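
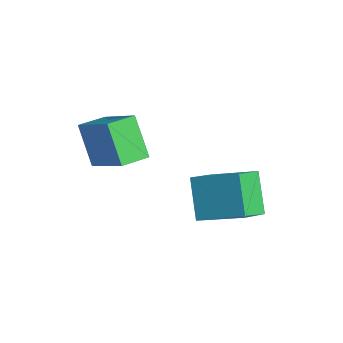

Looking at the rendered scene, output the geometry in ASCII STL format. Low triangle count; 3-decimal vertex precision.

solid 
facet normal -0.632 0.157 0.759
outer loop
vertex -1.808 0.493 0.217
vertex -0.553 1.674 1.017
vertex -2.327 1.475 -0.419
endloop
endfacet
facet normal -0.661 -0.622 -0.421
outer loop
vertex -1.247 1.206 -1.717
vertex -1.808 0.493 0.217
vertex -2.327 1.475 -0.419
endloop
endfacet
facet normal -0.632 0.157 0.759
outer loop
vertex -2.327 1.475 -0.419
vertex -0.553 1.674 1.017
vertex -1.072 2.656 0.381
endloop
endfacet
facet normal -0.406 0.767 -0.497
outer loop
vertex -1.072 2.656 0.381
vertex -1.247 1.206 -1.717
vertex -2.327 1.475 -0.419
endloop
endfacet
facet normal 0.406 -0.767 0.497
outer loop
vertex -1.808 0.493 0.217
vertex 0.527 1.405 -0.281
vertex -0.553 1.674 1.017
endloop
endfacet
facet normal -0.661 -0.622 -0.421
outer loop
vertex -0.728 0.224 -1.081
vertex -1.808 0.493 0.217
vertex -1.247 1.206 -1.717
endloop
endfacet
facet normal 0.406 -0.767 0.497
outer loop
vertex -0.728 0.224 -1.081
vertex 0.527 1.405 -0.281
vertex -1.808 0.493 0.217
endloop
endfacet
facet normal 0.661 0.622 0.421
outer loop
vertex -0.553 1.674 1.017
vertex 0.527 1.405 -0.281
vertex -1.072 2.656 0.381
endloop
endfacet
facet normal -0.406 0.767 -0.497
outer loop
vertex 0.008 2.387 -0.917
vertex -1.247 1.206 -1.717
vertex -1.072 2.656 0.381
endloop
endfacet
facet normal 0.661 0.622 0.421
outer loop
vertex -1.072 2.656 0.381
vertex 0.527 1.405 -0.281
vertex 0.008 2.387 -0.917
endloop
endfacet
facet normal 0.632 -0.157 -0.759
outer loop
vertex 0.008 2.387 -0.917
vertex -0.728 0.224 -1.081
vertex -1.247 1.206 -1.717
endloop
endfacet
facet normal 0.632 -0.157 -0.759
outer loop
vertex 0.527 1.405 -0.281
vertex -0.728 0.224 -1.081
vertex 0.008 2.387 -0.917
endloop
endfacet
facet normal -0.581 -0.044 0.813
outer loop
vertex -3.222 -1.859 2.76
vertex -3.431 -0.793 2.668
vertex -4.859 -2.284 1.566
endloop
endfacet
facet normal 0.192 -0.978 0.084
outer loop
vertex -3.849 -2.207 0.152
vertex -3.222 -1.859 2.76
vertex -4.859 -2.284 1.566
endloop
endfacet
facet normal -0.580 -0.045 0.813
outer loop
vertex -4.859 -2.284 1.566
vertex -3.431 -0.793 2.668
vertex -5.069 -1.218 1.475
endloop
endfacet
facet normal -0.791 -0.205 -0.576
outer loop
vertex -5.069 -1.218 1.475
vertex -3.849 -2.207 0.152
vertex -4.859 -2.284 1.566
endloop
endfacet
facet normal 0.791 0.205 0.576
outer loop
vertex -3.222 -1.859 2.76
vertex -2.421 -0.716 1.254
vertex -3.431 -0.793 2.668
endloop
endfacet
facet normal 0.192 -0.978 0.084
outer loop
vertex -2.211 -1.782 1.345
vertex -3.222 -1.859 2.76
vertex -3.849 -2.207 0.152
endloop
endfacet
facet normal 0.791 0.205 0.576
outer loop
vertex -2.211 -1.782 1.345
vertex -2.421 -0.716 1.254
vertex -3.222 -1.859 2.76
endloop
endfacet
facet normal -0.192 0.978 -0.084
outer loop
vertex -3.431 -0.793 2.668
vertex -2.421 -0.716 1.254
vertex -5.069 -1.218 1.475
endloop
endfacet
facet normal -0.791 -0.205 -0.576
outer loop
vertex -4.058 -1.141 0.06
vertex -3.849 -2.207 0.152
vertex -5.069 -1.218 1.475
endloop
endfacet
facet normal -0.192 0.978 -0.084
outer loop
vertex -5.069 -1.218 1.475
vertex -2.421 -0.716 1.254
vertex -4.058 -1.141 0.06
endloop
endfacet
facet normal 0.581 0.044 -0.813
outer loop
vertex -4.058 -1.141 0.06
vertex -2.211 -1.782 1.345
vertex -3.849 -2.207 0.152
endloop
endfacet
facet normal 0.581 0.045 -0.813
outer loop
vertex -2.421 -0.716 1.254
vertex -2.211 -1.782 1.345
vertex -4.058 -1.141 0.06
endloop
endfacet

endsolid


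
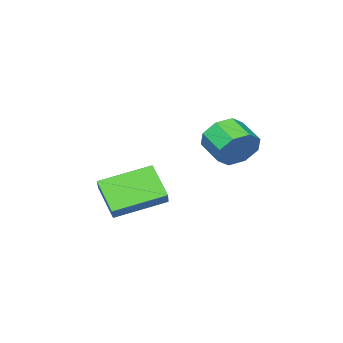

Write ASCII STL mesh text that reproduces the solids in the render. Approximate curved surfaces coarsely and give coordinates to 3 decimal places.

solid 
facet normal 0.321 0.874 -0.365
outer loop
vertex -2.837 -0.656 -1.54
vertex -3.33 -0.761 -2.225
vertex -3.432 -0.404 -1.46
endloop
endfacet
facet normal 0.249 0.294 0.923
outer loop
vertex -2.837 -0.656 -1.54
vertex -3.432 -0.404 -1.46
vertex -3.197 -1.634 -1.131
endloop
endfacet
facet normal 0.249 0.294 0.923
outer loop
vertex -3.197 -1.634 -1.131
vertex -3.432 -0.404 -1.46
vertex -3.791 -1.382 -1.051
endloop
endfacet
facet normal -0.321 -0.874 0.366
outer loop
vertex -3.197 -1.634 -1.131
vertex -3.791 -1.382 -1.051
vertex -3.69 -1.739 -1.815
endloop
endfacet
facet normal 0.321 0.874 -0.365
outer loop
vertex -3.432 -0.404 -1.46
vertex -3.33 -0.761 -2.225
vertex -3.967 -0.361 -1.828
endloop
endfacet
facet normal -0.470 0.482 0.740
outer loop
vertex -3.432 -0.404 -1.46
vertex -3.967 -0.361 -1.828
vertex -3.791 -1.382 -1.051
endloop
endfacet
facet normal -0.469 0.482 0.740
outer loop
vertex -3.791 -1.382 -1.051
vertex -3.967 -0.361 -1.828
vertex -4.326 -1.339 -1.418
endloop
endfacet
facet normal -0.321 -0.874 0.366
outer loop
vertex -3.791 -1.382 -1.051
vertex -4.326 -1.339 -1.418
vertex -3.69 -1.739 -1.815
endloop
endfacet
facet normal 0.321 0.874 -0.365
outer loop
vertex -3.967 -0.361 -1.828
vertex -3.33 -0.761 -2.225
vertex -4.129 -0.552 -2.428
endloop
endfacet
facet normal -0.914 0.387 0.123
outer loop
vertex -3.967 -0.361 -1.828
vertex -4.129 -0.552 -2.428
vertex -4.326 -1.339 -1.418
endloop
endfacet
facet normal -0.914 0.387 0.123
outer loop
vertex -4.326 -1.339 -1.418
vertex -4.129 -0.552 -2.428
vertex -4.488 -1.531 -2.019
endloop
endfacet
facet normal -0.321 -0.874 0.366
outer loop
vertex -4.326 -1.339 -1.418
vertex -4.488 -1.531 -2.019
vertex -3.69 -1.739 -1.815
endloop
endfacet
facet normal 0.321 0.873 -0.366
outer loop
vertex -4.129 -0.552 -2.428
vertex -3.33 -0.761 -2.225
vertex -3.823 -0.866 -2.909
endloop
endfacet
facet normal -0.822 0.065 -0.566
outer loop
vertex -4.129 -0.552 -2.428
vertex -3.823 -0.866 -2.909
vertex -4.488 -1.531 -2.019
endloop
endfacet
facet normal -0.823 0.067 -0.565
outer loop
vertex -4.488 -1.531 -2.019
vertex -3.823 -0.866 -2.909
vertex -4.183 -1.844 -2.5
endloop
endfacet
facet normal -0.321 -0.874 0.365
outer loop
vertex -4.488 -1.531 -2.019
vertex -4.183 -1.844 -2.5
vertex -3.69 -1.739 -1.815
endloop
endfacet
facet normal 0.321 0.874 -0.366
outer loop
vertex -3.823 -0.866 -2.909
vertex -3.33 -0.761 -2.225
vertex -3.229 -1.118 -2.989
endloop
endfacet
facet normal -0.249 -0.294 -0.923
outer loop
vertex -3.823 -0.866 -2.909
vertex -3.229 -1.118 -2.989
vertex -4.183 -1.844 -2.5
endloop
endfacet
facet normal -0.249 -0.295 -0.923
outer loop
vertex -4.183 -1.844 -2.5
vertex -3.229 -1.118 -2.989
vertex -3.588 -2.096 -2.58
endloop
endfacet
facet normal -0.321 -0.874 0.365
outer loop
vertex -4.183 -1.844 -2.5
vertex -3.588 -2.096 -2.58
vertex -3.69 -1.739 -1.815
endloop
endfacet
facet normal 0.321 0.874 -0.366
outer loop
vertex -3.229 -1.118 -2.989
vertex -3.33 -0.761 -2.225
vertex -2.694 -1.161 -2.622
endloop
endfacet
facet normal 0.469 -0.482 -0.740
outer loop
vertex -3.229 -1.118 -2.989
vertex -2.694 -1.161 -2.622
vertex -3.588 -2.096 -2.58
endloop
endfacet
facet normal 0.470 -0.482 -0.739
outer loop
vertex -3.588 -2.096 -2.58
vertex -2.694 -1.161 -2.622
vertex -3.053 -2.139 -2.212
endloop
endfacet
facet normal -0.321 -0.874 0.365
outer loop
vertex -3.588 -2.096 -2.58
vertex -3.053 -2.139 -2.212
vertex -3.69 -1.739 -1.815
endloop
endfacet
facet normal 0.321 0.874 -0.366
outer loop
vertex -2.694 -1.161 -2.622
vertex -3.33 -0.761 -2.225
vertex -2.532 -0.969 -2.021
endloop
endfacet
facet normal 0.914 -0.387 -0.123
outer loop
vertex -2.694 -1.161 -2.622
vertex -2.532 -0.969 -2.021
vertex -3.053 -2.139 -2.212
endloop
endfacet
facet normal 0.914 -0.387 -0.124
outer loop
vertex -3.053 -2.139 -2.212
vertex -2.532 -0.969 -2.021
vertex -2.891 -1.948 -1.612
endloop
endfacet
facet normal -0.321 -0.874 0.365
outer loop
vertex -3.053 -2.139 -2.212
vertex -2.891 -1.948 -1.612
vertex -3.69 -1.739 -1.815
endloop
endfacet
facet normal 0.321 0.874 -0.365
outer loop
vertex -2.532 -0.969 -2.021
vertex -3.33 -0.761 -2.225
vertex -2.837 -0.656 -1.54
endloop
endfacet
facet normal 0.823 -0.066 0.565
outer loop
vertex -2.532 -0.969 -2.021
vertex -2.837 -0.656 -1.54
vertex -2.891 -1.948 -1.612
endloop
endfacet
facet normal 0.822 -0.066 0.566
outer loop
vertex -2.891 -1.948 -1.612
vertex -2.837 -0.656 -1.54
vertex -3.197 -1.634 -1.131
endloop
endfacet
facet normal -0.321 -0.873 0.366
outer loop
vertex -2.891 -1.948 -1.612
vertex -3.197 -1.634 -1.131
vertex -3.69 -1.739 -1.815
endloop
endfacet
facet normal -0.590 -0.441 -0.677
outer loop
vertex 0.136 -3.95 -3.643
vertex -1.327 -2.81 -3.11
vertex 0.528 -2.998 -4.605
endloop
endfacet
facet normal 0.758 -0.591 -0.276
outer loop
vertex 1.047 -2.61 -4.01
vertex 0.136 -3.95 -3.643
vertex 0.528 -2.998 -4.605
endloop
endfacet
facet normal -0.590 -0.441 -0.676
outer loop
vertex 0.528 -2.998 -4.605
vertex -1.327 -2.81 -3.11
vertex -0.935 -1.858 -4.073
endloop
endfacet
facet normal 0.278 0.675 -0.683
outer loop
vertex -0.935 -1.858 -4.073
vertex 1.047 -2.61 -4.01
vertex 0.528 -2.998 -4.605
endloop
endfacet
facet normal -0.278 -0.676 0.683
outer loop
vertex 0.136 -3.95 -3.643
vertex -0.808 -2.422 -2.515
vertex -1.327 -2.81 -3.11
endloop
endfacet
facet normal 0.758 -0.591 -0.276
outer loop
vertex 0.655 -3.562 -3.047
vertex 0.136 -3.95 -3.643
vertex 1.047 -2.61 -4.01
endloop
endfacet
facet normal -0.278 -0.676 0.682
outer loop
vertex 0.655 -3.562 -3.047
vertex -0.808 -2.422 -2.515
vertex 0.136 -3.95 -3.643
endloop
endfacet
facet normal -0.758 0.591 0.276
outer loop
vertex -1.327 -2.81 -3.11
vertex -0.808 -2.422 -2.515
vertex -0.935 -1.858 -4.073
endloop
endfacet
facet normal 0.278 0.676 -0.682
outer loop
vertex -0.416 -1.47 -3.477
vertex 1.047 -2.61 -4.01
vertex -0.935 -1.858 -4.073
endloop
endfacet
facet normal -0.758 0.591 0.276
outer loop
vertex -0.935 -1.858 -4.073
vertex -0.808 -2.422 -2.515
vertex -0.416 -1.47 -3.477
endloop
endfacet
facet normal 0.590 0.441 0.676
outer loop
vertex -0.416 -1.47 -3.477
vertex 0.655 -3.562 -3.047
vertex 1.047 -2.61 -4.01
endloop
endfacet
facet normal 0.590 0.441 0.677
outer loop
vertex -0.808 -2.422 -2.515
vertex 0.655 -3.562 -3.047
vertex -0.416 -1.47 -3.477
endloop
endfacet

endsolid


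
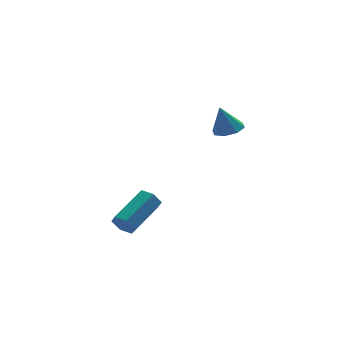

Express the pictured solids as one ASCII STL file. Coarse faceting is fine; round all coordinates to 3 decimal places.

solid 
facet normal 0.262 -0.112 -0.959
outer loop
vertex 0.803 -0.591 2.797
vertex 0.348 -1.21 2.745
vertex 0.254 -0.455 2.631
endloop
endfacet
facet normal 0.109 0.915 0.388
outer loop
vertex 0.803 -0.591 2.797
vertex 0.254 -0.455 2.631
vertex -0.028 -1.05 4.115
endloop
endfacet
facet normal 0.264 -0.112 -0.958
outer loop
vertex 0.254 -0.455 2.631
vertex 0.348 -1.21 2.745
vertex -0.239 -0.761 2.531
endloop
endfacet
facet normal -0.546 0.808 0.220
outer loop
vertex 0.254 -0.455 2.631
vertex -0.239 -0.761 2.531
vertex -0.028 -1.05 4.115
endloop
endfacet
facet normal 0.263 -0.113 -0.958
outer loop
vertex -0.239 -0.761 2.531
vertex 0.348 -1.21 2.745
vertex -0.389 -1.33 2.557
endloop
endfacet
facet normal -0.950 0.258 0.174
outer loop
vertex -0.239 -0.761 2.531
vertex -0.389 -1.33 2.557
vertex -0.028 -1.05 4.115
endloop
endfacet
facet normal 0.263 -0.113 -0.958
outer loop
vertex -0.389 -1.33 2.557
vertex 0.348 -1.21 2.745
vertex -0.107 -1.829 2.693
endloop
endfacet
facet normal -0.867 -0.415 0.275
outer loop
vertex -0.389 -1.33 2.557
vertex -0.107 -1.829 2.693
vertex -0.028 -1.05 4.115
endloop
endfacet
facet normal 0.262 -0.112 -0.959
outer loop
vertex -0.107 -1.829 2.693
vertex 0.348 -1.21 2.745
vertex 0.442 -1.966 2.859
endloop
endfacet
facet normal -0.344 -0.815 0.466
outer loop
vertex -0.107 -1.829 2.693
vertex 0.442 -1.966 2.859
vertex -0.028 -1.05 4.115
endloop
endfacet
facet normal 0.264 -0.112 -0.958
outer loop
vertex 0.442 -1.966 2.859
vertex 0.348 -1.21 2.745
vertex 0.935 -1.66 2.959
endloop
endfacet
facet normal 0.311 -0.709 0.633
outer loop
vertex 0.442 -1.966 2.859
vertex 0.935 -1.66 2.959
vertex -0.028 -1.05 4.115
endloop
endfacet
facet normal 0.263 -0.113 -0.958
outer loop
vertex 0.935 -1.66 2.959
vertex 0.348 -1.21 2.745
vertex 1.085 -1.091 2.933
endloop
endfacet
facet normal 0.716 -0.158 0.680
outer loop
vertex 0.935 -1.66 2.959
vertex 1.085 -1.091 2.933
vertex -0.028 -1.05 4.115
endloop
endfacet
facet normal 0.263 -0.113 -0.958
outer loop
vertex 1.085 -1.091 2.933
vertex 0.348 -1.21 2.745
vertex 0.803 -0.591 2.797
endloop
endfacet
facet normal 0.633 0.514 0.578
outer loop
vertex 1.085 -1.091 2.933
vertex 0.803 -0.591 2.797
vertex -0.028 -1.05 4.115
endloop
endfacet
facet normal -0.782 -0.495 -0.379
outer loop
vertex -4.104 -0.676 -3.455
vertex -4.461 -0.532 -2.907
vertex -4.47 -0.116 -3.432
endloop
endfacet
facet normal 0.300 0.234 -0.925
outer loop
vertex -4.104 -0.676 -3.455
vertex -4.47 -0.116 -3.432
vertex -2.423 0.388 -2.641
endloop
endfacet
facet normal 0.300 0.234 -0.925
outer loop
vertex -2.423 0.388 -2.641
vertex -4.47 -0.116 -3.432
vertex -2.789 0.949 -2.618
endloop
endfacet
facet normal 0.782 0.495 0.378
outer loop
vertex -2.423 0.388 -2.641
vertex -2.789 0.949 -2.618
vertex -2.779 0.532 -2.093
endloop
endfacet
facet normal -0.782 -0.495 -0.379
outer loop
vertex -4.47 -0.116 -3.432
vertex -4.461 -0.532 -2.907
vertex -4.827 0.028 -2.883
endloop
endfacet
facet normal -0.324 0.842 -0.432
outer loop
vertex -4.47 -0.116 -3.432
vertex -4.827 0.028 -2.883
vertex -2.789 0.949 -2.618
endloop
endfacet
facet normal -0.324 0.842 -0.432
outer loop
vertex -2.789 0.949 -2.618
vertex -4.827 0.028 -2.883
vertex -3.146 1.093 -2.069
endloop
endfacet
facet normal 0.782 0.495 0.379
outer loop
vertex -2.789 0.949 -2.618
vertex -3.146 1.093 -2.069
vertex -2.779 0.532 -2.093
endloop
endfacet
facet normal -0.782 -0.495 -0.378
outer loop
vertex -4.827 0.028 -2.883
vertex -4.461 -0.532 -2.907
vertex -4.817 -0.388 -2.359
endloop
endfacet
facet normal -0.623 0.607 0.493
outer loop
vertex -4.827 0.028 -2.883
vertex -4.817 -0.388 -2.359
vertex -3.146 1.093 -2.069
endloop
endfacet
facet normal -0.623 0.606 0.494
outer loop
vertex -3.146 1.093 -2.069
vertex -4.817 -0.388 -2.359
vertex -3.136 0.676 -1.545
endloop
endfacet
facet normal 0.782 0.495 0.379
outer loop
vertex -3.146 1.093 -2.069
vertex -3.136 0.676 -1.545
vertex -2.779 0.532 -2.093
endloop
endfacet
facet normal -0.782 -0.495 -0.378
outer loop
vertex -4.817 -0.388 -2.359
vertex -4.461 -0.532 -2.907
vertex -4.451 -0.949 -2.382
endloop
endfacet
facet normal -0.300 -0.234 0.925
outer loop
vertex -4.817 -0.388 -2.359
vertex -4.451 -0.949 -2.382
vertex -3.136 0.676 -1.545
endloop
endfacet
facet normal -0.300 -0.234 0.925
outer loop
vertex -3.136 0.676 -1.545
vertex -4.451 -0.949 -2.382
vertex -2.77 0.116 -1.568
endloop
endfacet
facet normal 0.782 0.495 0.379
outer loop
vertex -3.136 0.676 -1.545
vertex -2.77 0.116 -1.568
vertex -2.779 0.532 -2.093
endloop
endfacet
facet normal -0.782 -0.495 -0.379
outer loop
vertex -4.451 -0.949 -2.382
vertex -4.461 -0.532 -2.907
vertex -4.094 -1.093 -2.931
endloop
endfacet
facet normal 0.324 -0.842 0.432
outer loop
vertex -4.451 -0.949 -2.382
vertex -4.094 -1.093 -2.931
vertex -2.77 0.116 -1.568
endloop
endfacet
facet normal 0.324 -0.842 0.432
outer loop
vertex -2.77 0.116 -1.568
vertex -4.094 -1.093 -2.931
vertex -2.413 -0.028 -2.117
endloop
endfacet
facet normal 0.782 0.495 0.379
outer loop
vertex -2.77 0.116 -1.568
vertex -2.413 -0.028 -2.117
vertex -2.779 0.532 -2.093
endloop
endfacet
facet normal -0.782 -0.495 -0.379
outer loop
vertex -4.094 -1.093 -2.931
vertex -4.461 -0.532 -2.907
vertex -4.104 -0.676 -3.455
endloop
endfacet
facet normal 0.623 -0.606 -0.494
outer loop
vertex -4.094 -1.093 -2.931
vertex -4.104 -0.676 -3.455
vertex -2.413 -0.028 -2.117
endloop
endfacet
facet normal 0.623 -0.607 -0.494
outer loop
vertex -2.413 -0.028 -2.117
vertex -4.104 -0.676 -3.455
vertex -2.423 0.388 -2.641
endloop
endfacet
facet normal 0.782 0.495 0.378
outer loop
vertex -2.413 -0.028 -2.117
vertex -2.423 0.388 -2.641
vertex -2.779 0.532 -2.093
endloop
endfacet

endsolid


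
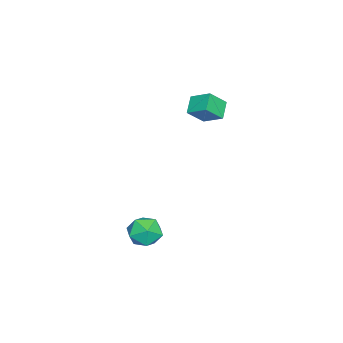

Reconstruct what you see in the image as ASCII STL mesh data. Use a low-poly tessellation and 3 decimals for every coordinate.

solid 
facet normal -0.821 -0.081 0.565
outer loop
vertex -1.669 3.126 4.698
vertex -2.262 3.71 3.919
vertex -1.931 2.169 4.18
endloop
endfacet
facet normal 0.521 -0.512 0.683
outer loop
vertex -1.118 2.25 3.621
vertex -1.669 3.126 4.698
vertex -1.931 2.169 4.18
endloop
endfacet
facet normal -0.821 -0.081 0.565
outer loop
vertex -1.931 2.169 4.18
vertex -2.262 3.71 3.919
vertex -2.524 2.753 3.401
endloop
endfacet
facet normal -0.233 -0.855 -0.463
outer loop
vertex -2.524 2.753 3.401
vertex -1.118 2.25 3.621
vertex -1.931 2.169 4.18
endloop
endfacet
facet normal 0.233 0.855 0.463
outer loop
vertex -1.669 3.126 4.698
vertex -1.449 3.791 3.36
vertex -2.262 3.71 3.919
endloop
endfacet
facet normal 0.521 -0.512 0.683
outer loop
vertex -0.856 3.207 4.139
vertex -1.669 3.126 4.698
vertex -1.118 2.25 3.621
endloop
endfacet
facet normal 0.233 0.855 0.463
outer loop
vertex -0.856 3.207 4.139
vertex -1.449 3.791 3.36
vertex -1.669 3.126 4.698
endloop
endfacet
facet normal -0.521 0.512 -0.683
outer loop
vertex -2.262 3.71 3.919
vertex -1.449 3.791 3.36
vertex -2.524 2.753 3.401
endloop
endfacet
facet normal -0.233 -0.855 -0.463
outer loop
vertex -1.711 2.834 2.842
vertex -1.118 2.25 3.621
vertex -2.524 2.753 3.401
endloop
endfacet
facet normal -0.521 0.512 -0.683
outer loop
vertex -2.524 2.753 3.401
vertex -1.449 3.791 3.36
vertex -1.711 2.834 2.842
endloop
endfacet
facet normal 0.821 0.081 -0.565
outer loop
vertex -1.711 2.834 2.842
vertex -0.856 3.207 4.139
vertex -1.118 2.25 3.621
endloop
endfacet
facet normal 0.821 0.081 -0.565
outer loop
vertex -1.449 3.791 3.36
vertex -0.856 3.207 4.139
vertex -1.711 2.834 2.842
endloop
endfacet
facet normal -0.375 0.831 -0.411
outer loop
vertex 2.496 1.953 -2.555
vertex 1.892 2.005 -1.899
vertex 2.685 2.407 -1.809
endloop
endfacet
facet normal 0.324 0.769 -0.550
outer loop
vertex 2.496 1.953 -2.555
vertex 2.685 2.407 -1.809
vertex 3.304 1.88 -2.181
endloop
endfacet
facet normal 0.426 0.152 -0.892
outer loop
vertex 2.496 1.953 -2.555
vertex 3.304 1.88 -2.181
vertex 2.894 1.154 -2.501
endloop
endfacet
facet normal -0.207 -0.168 -0.964
outer loop
vertex 2.496 1.953 -2.555
vertex 2.894 1.154 -2.501
vertex 2.02 1.231 -2.327
endloop
endfacet
facet normal -0.702 0.252 -0.666
outer loop
vertex 2.496 1.953 -2.555
vertex 2.02 1.231 -2.327
vertex 1.892 2.005 -1.899
endloop
endfacet
facet normal 0.671 0.738 0.071
outer loop
vertex 3.304 1.88 -2.181
vertex 2.685 2.407 -1.809
vertex 3.2 1.889 -1.293
endloop
endfacet
facet normal -0.458 0.838 0.297
outer loop
vertex 2.685 2.407 -1.809
vertex 1.892 2.005 -1.899
vertex 2.326 1.966 -1.119
endloop
endfacet
facet normal -0.988 -0.100 -0.115
outer loop
vertex 1.892 2.005 -1.899
vertex 2.02 1.231 -2.327
vertex 1.916 1.24 -1.439
endloop
endfacet
facet normal -0.187 -0.780 -0.596
outer loop
vertex 2.02 1.231 -2.327
vertex 2.894 1.154 -2.501
vertex 2.535 0.713 -1.811
endloop
endfacet
facet normal 0.838 -0.262 -0.479
outer loop
vertex 2.894 1.154 -2.501
vertex 3.304 1.88 -2.181
vertex 3.328 1.115 -1.721
endloop
endfacet
facet normal 0.207 0.168 0.964
outer loop
vertex 2.724 1.167 -1.065
vertex 3.2 1.889 -1.293
vertex 2.326 1.966 -1.119
endloop
endfacet
facet normal -0.426 -0.152 0.892
outer loop
vertex 2.724 1.167 -1.065
vertex 2.326 1.966 -1.119
vertex 1.916 1.24 -1.439
endloop
endfacet
facet normal -0.324 -0.769 0.550
outer loop
vertex 2.724 1.167 -1.065
vertex 1.916 1.24 -1.439
vertex 2.535 0.713 -1.811
endloop
endfacet
facet normal 0.375 -0.831 0.411
outer loop
vertex 2.724 1.167 -1.065
vertex 2.535 0.713 -1.811
vertex 3.328 1.115 -1.721
endloop
endfacet
facet normal 0.702 -0.252 0.666
outer loop
vertex 2.724 1.167 -1.065
vertex 3.328 1.115 -1.721
vertex 3.2 1.889 -1.293
endloop
endfacet
facet normal 0.187 0.780 0.596
outer loop
vertex 2.326 1.966 -1.119
vertex 3.2 1.889 -1.293
vertex 2.685 2.407 -1.809
endloop
endfacet
facet normal -0.838 0.262 0.479
outer loop
vertex 1.916 1.24 -1.439
vertex 2.326 1.966 -1.119
vertex 1.892 2.005 -1.899
endloop
endfacet
facet normal -0.671 -0.738 -0.071
outer loop
vertex 2.535 0.713 -1.811
vertex 1.916 1.24 -1.439
vertex 2.02 1.231 -2.327
endloop
endfacet
facet normal 0.458 -0.838 -0.297
outer loop
vertex 3.328 1.115 -1.721
vertex 2.535 0.713 -1.811
vertex 2.894 1.154 -2.501
endloop
endfacet
facet normal 0.988 0.100 0.115
outer loop
vertex 3.2 1.889 -1.293
vertex 3.328 1.115 -1.721
vertex 3.304 1.88 -2.181
endloop
endfacet

endsolid


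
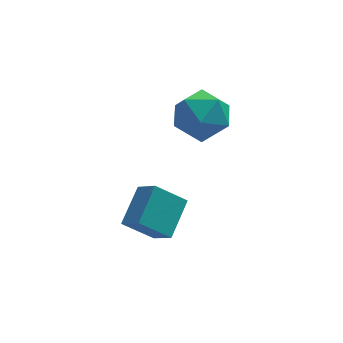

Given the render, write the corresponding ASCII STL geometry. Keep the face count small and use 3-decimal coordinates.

solid 
facet normal -0.440 0.644 -0.626
outer loop
vertex -2.081 -3.706 -3.368
vertex -1.29 -2.366 -2.546
vertex -0.892 -3.822 -4.324
endloop
endfacet
facet normal -0.450 -0.762 -0.467
outer loop
vertex -0.35 -4.614 -3.554
vertex -2.081 -3.706 -3.368
vertex -0.892 -3.822 -4.324
endloop
endfacet
facet normal -0.440 0.644 -0.626
outer loop
vertex -0.892 -3.822 -4.324
vertex -1.29 -2.366 -2.546
vertex -0.101 -2.482 -3.502
endloop
endfacet
facet normal 0.777 -0.076 -0.625
outer loop
vertex -0.101 -2.482 -3.502
vertex -0.35 -4.614 -3.554
vertex -0.892 -3.822 -4.324
endloop
endfacet
facet normal -0.777 0.076 0.625
outer loop
vertex -2.081 -3.706 -3.368
vertex -0.748 -3.158 -1.776
vertex -1.29 -2.366 -2.546
endloop
endfacet
facet normal -0.450 -0.762 -0.467
outer loop
vertex -1.539 -4.498 -2.598
vertex -2.081 -3.706 -3.368
vertex -0.35 -4.614 -3.554
endloop
endfacet
facet normal -0.777 0.076 0.625
outer loop
vertex -1.539 -4.498 -2.598
vertex -0.748 -3.158 -1.776
vertex -2.081 -3.706 -3.368
endloop
endfacet
facet normal 0.450 0.762 0.467
outer loop
vertex -1.29 -2.366 -2.546
vertex -0.748 -3.158 -1.776
vertex -0.101 -2.482 -3.502
endloop
endfacet
facet normal 0.777 -0.076 -0.625
outer loop
vertex 0.441 -3.274 -2.732
vertex -0.35 -4.614 -3.554
vertex -0.101 -2.482 -3.502
endloop
endfacet
facet normal 0.450 0.762 0.467
outer loop
vertex -0.101 -2.482 -3.502
vertex -0.748 -3.158 -1.776
vertex 0.441 -3.274 -2.732
endloop
endfacet
facet normal 0.440 -0.644 0.626
outer loop
vertex 0.441 -3.274 -2.732
vertex -1.539 -4.498 -2.598
vertex -0.35 -4.614 -3.554
endloop
endfacet
facet normal 0.440 -0.644 0.626
outer loop
vertex -0.748 -3.158 -1.776
vertex -1.539 -4.498 -2.598
vertex 0.441 -3.274 -2.732
endloop
endfacet
facet normal -0.935 0.138 0.328
outer loop
vertex 0.308 -0.936 0.855
vertex 0.096 -2.155 0.764
vertex 0.537 -1.68 1.822
endloop
endfacet
facet normal -0.494 0.629 0.601
outer loop
vertex 0.308 -0.936 0.855
vertex 0.537 -1.68 1.822
vertex 1.336 -0.775 1.532
endloop
endfacet
facet normal -0.191 0.980 0.058
outer loop
vertex 0.308 -0.936 0.855
vertex 1.336 -0.775 1.532
vertex 1.388 -0.692 0.295
endloop
endfacet
facet normal -0.445 0.706 -0.551
outer loop
vertex 0.308 -0.936 0.855
vertex 1.388 -0.692 0.295
vertex 0.622 -1.545 -0.179
endloop
endfacet
facet normal -0.904 0.186 -0.384
outer loop
vertex 0.308 -0.936 0.855
vertex 0.622 -1.545 -0.179
vertex 0.096 -2.155 0.764
endloop
endfacet
facet normal 0.022 0.288 0.957
outer loop
vertex 1.336 -0.775 1.532
vertex 0.537 -1.68 1.822
vertex 1.758 -1.895 1.859
endloop
endfacet
facet normal -0.692 -0.506 0.515
outer loop
vertex 0.537 -1.68 1.822
vertex 0.096 -2.155 0.764
vertex 0.992 -2.748 1.385
endloop
endfacet
facet normal -0.643 -0.428 -0.635
outer loop
vertex 0.096 -2.155 0.764
vertex 0.622 -1.545 -0.179
vertex 1.044 -2.665 0.148
endloop
endfacet
facet normal 0.100 0.413 -0.905
outer loop
vertex 0.622 -1.545 -0.179
vertex 1.388 -0.692 0.295
vertex 1.843 -1.76 -0.142
endloop
endfacet
facet normal 0.512 0.856 0.079
outer loop
vertex 1.388 -0.692 0.295
vertex 1.336 -0.775 1.532
vertex 2.284 -1.285 0.916
endloop
endfacet
facet normal 0.445 -0.706 0.551
outer loop
vertex 2.072 -2.504 0.825
vertex 1.758 -1.895 1.859
vertex 0.992 -2.748 1.385
endloop
endfacet
facet normal 0.191 -0.980 -0.058
outer loop
vertex 2.072 -2.504 0.825
vertex 0.992 -2.748 1.385
vertex 1.044 -2.665 0.148
endloop
endfacet
facet normal 0.494 -0.629 -0.601
outer loop
vertex 2.072 -2.504 0.825
vertex 1.044 -2.665 0.148
vertex 1.843 -1.76 -0.142
endloop
endfacet
facet normal 0.935 -0.138 -0.328
outer loop
vertex 2.072 -2.504 0.825
vertex 1.843 -1.76 -0.142
vertex 2.284 -1.285 0.916
endloop
endfacet
facet normal 0.904 -0.186 0.384
outer loop
vertex 2.072 -2.504 0.825
vertex 2.284 -1.285 0.916
vertex 1.758 -1.895 1.859
endloop
endfacet
facet normal -0.100 -0.413 0.905
outer loop
vertex 0.992 -2.748 1.385
vertex 1.758 -1.895 1.859
vertex 0.537 -1.68 1.822
endloop
endfacet
facet normal -0.512 -0.856 -0.079
outer loop
vertex 1.044 -2.665 0.148
vertex 0.992 -2.748 1.385
vertex 0.096 -2.155 0.764
endloop
endfacet
facet normal -0.022 -0.288 -0.957
outer loop
vertex 1.843 -1.76 -0.142
vertex 1.044 -2.665 0.148
vertex 0.622 -1.545 -0.179
endloop
endfacet
facet normal 0.692 0.506 -0.515
outer loop
vertex 2.284 -1.285 0.916
vertex 1.843 -1.76 -0.142
vertex 1.388 -0.692 0.295
endloop
endfacet
facet normal 0.643 0.428 0.635
outer loop
vertex 1.758 -1.895 1.859
vertex 2.284 -1.285 0.916
vertex 1.336 -0.775 1.532
endloop
endfacet

endsolid


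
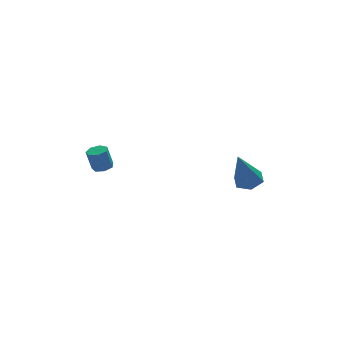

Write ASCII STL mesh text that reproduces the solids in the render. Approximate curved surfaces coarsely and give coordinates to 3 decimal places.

solid 
facet normal 0.228 -0.075 -0.971
outer loop
vertex -2.608 -1.049 0.858
vertex -3.114 -1.071 0.741
vertex -2.809 -0.652 0.78
endloop
endfacet
facet normal 0.866 0.471 0.166
outer loop
vertex -2.608 -1.049 0.858
vertex -2.809 -0.652 0.78
vertex -2.86 -0.966 1.935
endloop
endfacet
facet normal 0.866 0.471 0.166
outer loop
vertex -2.86 -0.966 1.935
vertex -2.809 -0.652 0.78
vertex -3.061 -0.569 1.858
endloop
endfacet
facet normal -0.226 0.074 0.971
outer loop
vertex -2.86 -0.966 1.935
vertex -3.061 -0.569 1.858
vertex -3.366 -0.989 1.819
endloop
endfacet
facet normal 0.227 -0.075 -0.971
outer loop
vertex -2.809 -0.652 0.78
vertex -3.114 -1.071 0.741
vertex -3.24 -0.572 0.673
endloop
endfacet
facet normal 0.190 0.981 -0.031
outer loop
vertex -2.809 -0.652 0.78
vertex -3.24 -0.572 0.673
vertex -3.061 -0.569 1.858
endloop
endfacet
facet normal 0.190 0.981 -0.031
outer loop
vertex -3.061 -0.569 1.858
vertex -3.24 -0.572 0.673
vertex -3.492 -0.489 1.751
endloop
endfacet
facet normal -0.227 0.075 0.971
outer loop
vertex -3.061 -0.569 1.858
vertex -3.492 -0.489 1.751
vertex -3.366 -0.989 1.819
endloop
endfacet
facet normal 0.228 -0.075 -0.971
outer loop
vertex -3.24 -0.572 0.673
vertex -3.114 -1.071 0.741
vertex -3.576 -0.867 0.617
endloop
endfacet
facet normal -0.626 0.752 -0.204
outer loop
vertex -3.24 -0.572 0.673
vertex -3.576 -0.867 0.617
vertex -3.492 -0.489 1.751
endloop
endfacet
facet normal -0.626 0.752 -0.204
outer loop
vertex -3.492 -0.489 1.751
vertex -3.576 -0.867 0.617
vertex -3.828 -0.784 1.695
endloop
endfacet
facet normal -0.227 0.075 0.971
outer loop
vertex -3.492 -0.489 1.751
vertex -3.828 -0.784 1.695
vertex -3.366 -0.989 1.819
endloop
endfacet
facet normal 0.227 -0.076 -0.971
outer loop
vertex -3.576 -0.867 0.617
vertex -3.114 -1.071 0.741
vertex -3.564 -1.317 0.655
endloop
endfacet
facet normal -0.974 -0.045 -0.224
outer loop
vertex -3.576 -0.867 0.617
vertex -3.564 -1.317 0.655
vertex -3.828 -0.784 1.695
endloop
endfacet
facet normal -0.974 -0.045 -0.224
outer loop
vertex -3.828 -0.784 1.695
vertex -3.564 -1.317 0.655
vertex -3.816 -1.234 1.733
endloop
endfacet
facet normal -0.227 0.076 0.971
outer loop
vertex -3.828 -0.784 1.695
vertex -3.816 -1.234 1.733
vertex -3.366 -0.989 1.819
endloop
endfacet
facet normal 0.226 -0.075 -0.971
outer loop
vertex -3.564 -1.317 0.655
vertex -3.114 -1.071 0.741
vertex -3.214 -1.582 0.757
endloop
endfacet
facet normal -0.588 -0.805 -0.075
outer loop
vertex -3.564 -1.317 0.655
vertex -3.214 -1.582 0.757
vertex -3.816 -1.234 1.733
endloop
endfacet
facet normal -0.587 -0.806 -0.075
outer loop
vertex -3.816 -1.234 1.733
vertex -3.214 -1.582 0.757
vertex -3.465 -1.499 1.835
endloop
endfacet
facet normal -0.226 0.074 0.971
outer loop
vertex -3.816 -1.234 1.733
vertex -3.465 -1.499 1.835
vertex -3.366 -0.989 1.819
endloop
endfacet
facet normal 0.226 -0.075 -0.971
outer loop
vertex -3.214 -1.582 0.757
vertex -3.114 -1.071 0.741
vertex -2.788 -1.462 0.847
endloop
endfacet
facet normal 0.243 -0.961 0.131
outer loop
vertex -3.214 -1.582 0.757
vertex -2.788 -1.462 0.847
vertex -3.465 -1.499 1.835
endloop
endfacet
facet normal 0.244 -0.961 0.131
outer loop
vertex -3.465 -1.499 1.835
vertex -2.788 -1.462 0.847
vertex -3.04 -1.379 1.925
endloop
endfacet
facet normal -0.227 0.074 0.971
outer loop
vertex -3.465 -1.499 1.835
vertex -3.04 -1.379 1.925
vertex -3.366 -0.989 1.819
endloop
endfacet
facet normal 0.228 -0.073 -0.971
outer loop
vertex -2.788 -1.462 0.847
vertex -3.114 -1.071 0.741
vertex -2.608 -1.049 0.858
endloop
endfacet
facet normal 0.888 -0.393 0.238
outer loop
vertex -2.788 -1.462 0.847
vertex -2.608 -1.049 0.858
vertex -3.04 -1.379 1.925
endloop
endfacet
facet normal 0.888 -0.393 0.238
outer loop
vertex -3.04 -1.379 1.925
vertex -2.608 -1.049 0.858
vertex -2.86 -0.966 1.935
endloop
endfacet
facet normal -0.226 0.075 0.971
outer loop
vertex -3.04 -1.379 1.925
vertex -2.86 -0.966 1.935
vertex -3.366 -0.989 1.819
endloop
endfacet
facet normal 0.361 0.207 -0.909
outer loop
vertex 3.794 -3.246 0.04
vertex 3.126 -3.369 -0.253
vertex 3.311 -2.69 -0.025
endloop
endfacet
facet normal 0.534 0.540 0.650
outer loop
vertex 3.794 -3.246 0.04
vertex 3.311 -2.69 -0.025
vertex 2.354 -3.811 1.693
endloop
endfacet
facet normal 0.361 0.207 -0.909
outer loop
vertex 3.311 -2.69 -0.025
vertex 3.126 -3.369 -0.253
vertex 2.643 -2.812 -0.318
endloop
endfacet
facet normal -0.326 0.865 0.383
outer loop
vertex 3.311 -2.69 -0.025
vertex 2.643 -2.812 -0.318
vertex 2.354 -3.811 1.693
endloop
endfacet
facet normal 0.361 0.207 -0.910
outer loop
vertex 2.643 -2.812 -0.318
vertex 3.126 -3.369 -0.253
vertex 2.457 -3.491 -0.546
endloop
endfacet
facet normal -0.964 0.266 -0.006
outer loop
vertex 2.643 -2.812 -0.318
vertex 2.457 -3.491 -0.546
vertex 2.354 -3.811 1.693
endloop
endfacet
facet normal 0.361 0.207 -0.909
outer loop
vertex 2.457 -3.491 -0.546
vertex 3.126 -3.369 -0.253
vertex 2.941 -4.048 -0.481
endloop
endfacet
facet normal -0.741 -0.659 -0.128
outer loop
vertex 2.457 -3.491 -0.546
vertex 2.941 -4.048 -0.481
vertex 2.354 -3.811 1.693
endloop
endfacet
facet normal 0.361 0.207 -0.909
outer loop
vertex 2.941 -4.048 -0.481
vertex 3.126 -3.369 -0.253
vertex 3.609 -3.925 -0.188
endloop
endfacet
facet normal 0.120 -0.983 0.140
outer loop
vertex 2.941 -4.048 -0.481
vertex 3.609 -3.925 -0.188
vertex 2.354 -3.811 1.693
endloop
endfacet
facet normal 0.361 0.207 -0.909
outer loop
vertex 3.609 -3.925 -0.188
vertex 3.126 -3.369 -0.253
vertex 3.794 -3.246 0.04
endloop
endfacet
facet normal 0.757 -0.384 0.528
outer loop
vertex 3.609 -3.925 -0.188
vertex 3.794 -3.246 0.04
vertex 2.354 -3.811 1.693
endloop
endfacet

endsolid


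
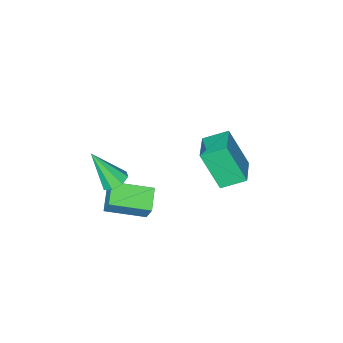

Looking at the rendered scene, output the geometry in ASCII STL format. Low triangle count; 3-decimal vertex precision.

solid 
facet normal -0.263 0.493 -0.829
outer loop
vertex 3.042 0.185 0.595
vertex 2.526 -0.234 0.51
vertex 2.615 0.349 0.828
endloop
endfacet
facet normal 0.546 0.620 0.564
outer loop
vertex 3.042 0.185 0.595
vertex 2.615 0.349 0.828
vertex 3.034 -1.186 2.11
endloop
endfacet
facet normal -0.265 0.493 -0.829
outer loop
vertex 2.615 0.349 0.828
vertex 2.526 -0.234 0.51
vertex 2.137 0.171 0.875
endloop
endfacet
facet normal -0.150 0.609 0.779
outer loop
vertex 2.615 0.349 0.828
vertex 2.137 0.171 0.875
vertex 3.034 -1.186 2.11
endloop
endfacet
facet normal -0.263 0.494 -0.829
outer loop
vertex 2.137 0.171 0.875
vertex 2.526 -0.234 0.51
vertex 1.886 -0.244 0.707
endloop
endfacet
facet normal -0.712 0.153 0.685
outer loop
vertex 2.137 0.171 0.875
vertex 1.886 -0.244 0.707
vertex 3.034 -1.186 2.11
endloop
endfacet
facet normal -0.263 0.494 -0.829
outer loop
vertex 1.886 -0.244 0.707
vertex 2.526 -0.234 0.51
vertex 2.01 -0.653 0.424
endloop
endfacet
facet normal -0.809 -0.480 0.339
outer loop
vertex 1.886 -0.244 0.707
vertex 2.01 -0.653 0.424
vertex 3.034 -1.186 2.11
endloop
endfacet
facet normal -0.262 0.493 -0.830
outer loop
vertex 2.01 -0.653 0.424
vertex 2.526 -0.234 0.51
vertex 2.437 -0.817 0.192
endloop
endfacet
facet normal -0.385 -0.921 -0.057
outer loop
vertex 2.01 -0.653 0.424
vertex 2.437 -0.817 0.192
vertex 3.034 -1.186 2.11
endloop
endfacet
facet normal -0.264 0.493 -0.829
outer loop
vertex 2.437 -0.817 0.192
vertex 2.526 -0.234 0.51
vertex 2.916 -0.639 0.145
endloop
endfacet
facet normal 0.312 -0.910 -0.272
outer loop
vertex 2.437 -0.817 0.192
vertex 2.916 -0.639 0.145
vertex 3.034 -1.186 2.11
endloop
endfacet
facet normal -0.263 0.494 -0.829
outer loop
vertex 2.916 -0.639 0.145
vertex 2.526 -0.234 0.51
vertex 3.166 -0.224 0.313
endloop
endfacet
facet normal 0.873 -0.454 -0.179
outer loop
vertex 2.916 -0.639 0.145
vertex 3.166 -0.224 0.313
vertex 3.034 -1.186 2.11
endloop
endfacet
facet normal -0.263 0.492 -0.830
outer loop
vertex 3.166 -0.224 0.313
vertex 2.526 -0.234 0.51
vertex 3.042 0.185 0.595
endloop
endfacet
facet normal 0.970 0.179 0.167
outer loop
vertex 3.166 -0.224 0.313
vertex 3.042 0.185 0.595
vertex 3.034 -1.186 2.11
endloop
endfacet
facet normal -0.683 0.593 0.425
outer loop
vertex -3.822 0.126 0.002
vertex -2.689 1.188 0.341
vertex -4.167 1.109 -1.924
endloop
endfacet
facet normal -0.712 -0.668 -0.214
outer loop
vertex -3.271 0.332 -2.481
vertex -3.822 0.126 0.002
vertex -4.167 1.109 -1.924
endloop
endfacet
facet normal -0.683 0.594 0.425
outer loop
vertex -4.167 1.109 -1.924
vertex -2.689 1.188 0.341
vertex -3.033 2.171 -1.585
endloop
endfacet
facet normal -0.157 0.449 -0.880
outer loop
vertex -3.033 2.171 -1.585
vertex -3.271 0.332 -2.481
vertex -4.167 1.109 -1.924
endloop
endfacet
facet normal 0.158 -0.449 0.880
outer loop
vertex -3.822 0.126 0.002
vertex -1.793 0.411 -0.216
vertex -2.689 1.188 0.341
endloop
endfacet
facet normal -0.713 -0.668 -0.214
outer loop
vertex -2.927 -0.651 -0.555
vertex -3.822 0.126 0.002
vertex -3.271 0.332 -2.481
endloop
endfacet
facet normal 0.158 -0.449 0.880
outer loop
vertex -2.927 -0.651 -0.555
vertex -1.793 0.411 -0.216
vertex -3.822 0.126 0.002
endloop
endfacet
facet normal 0.712 0.668 0.214
outer loop
vertex -2.689 1.188 0.341
vertex -1.793 0.411 -0.216
vertex -3.033 2.171 -1.585
endloop
endfacet
facet normal -0.158 0.449 -0.880
outer loop
vertex -2.138 1.394 -2.142
vertex -3.271 0.332 -2.481
vertex -3.033 2.171 -1.585
endloop
endfacet
facet normal 0.713 0.668 0.213
outer loop
vertex -3.033 2.171 -1.585
vertex -1.793 0.411 -0.216
vertex -2.138 1.394 -2.142
endloop
endfacet
facet normal 0.683 -0.594 -0.425
outer loop
vertex -2.138 1.394 -2.142
vertex -2.927 -0.651 -0.555
vertex -3.271 0.332 -2.481
endloop
endfacet
facet normal 0.683 -0.594 -0.425
outer loop
vertex -1.793 0.411 -0.216
vertex -2.927 -0.651 -0.555
vertex -2.138 1.394 -2.142
endloop
endfacet
facet normal -0.722 0.647 -0.245
outer loop
vertex 0.626 0.155 -1.104
vertex 1.455 0.905 -1.568
vertex 0.518 -0.343 -2.101
endloop
endfacet
facet normal -0.685 -0.620 0.384
outer loop
vertex 1.905 -1.585 -1.632
vertex 0.626 0.155 -1.104
vertex 0.518 -0.343 -2.101
endloop
endfacet
facet normal -0.723 0.647 -0.244
outer loop
vertex 0.518 -0.343 -2.101
vertex 1.455 0.905 -1.568
vertex 1.346 0.407 -2.566
endloop
endfacet
facet normal -0.097 -0.445 -0.890
outer loop
vertex 1.346 0.407 -2.566
vertex 1.905 -1.585 -1.632
vertex 0.518 -0.343 -2.101
endloop
endfacet
facet normal 0.097 0.444 0.891
outer loop
vertex 0.626 0.155 -1.104
vertex 2.842 -0.337 -1.099
vertex 1.455 0.905 -1.568
endloop
endfacet
facet normal -0.685 -0.620 0.384
outer loop
vertex 2.014 -1.087 -0.634
vertex 0.626 0.155 -1.104
vertex 1.905 -1.585 -1.632
endloop
endfacet
facet normal 0.097 0.445 0.890
outer loop
vertex 2.014 -1.087 -0.634
vertex 2.842 -0.337 -1.099
vertex 0.626 0.155 -1.104
endloop
endfacet
facet normal 0.685 0.620 -0.384
outer loop
vertex 1.455 0.905 -1.568
vertex 2.842 -0.337 -1.099
vertex 1.346 0.407 -2.566
endloop
endfacet
facet normal -0.096 -0.445 -0.891
outer loop
vertex 2.734 -0.835 -2.096
vertex 1.905 -1.585 -1.632
vertex 1.346 0.407 -2.566
endloop
endfacet
facet normal 0.685 0.620 -0.384
outer loop
vertex 1.346 0.407 -2.566
vertex 2.842 -0.337 -1.099
vertex 2.734 -0.835 -2.096
endloop
endfacet
facet normal 0.722 -0.647 0.244
outer loop
vertex 2.734 -0.835 -2.096
vertex 2.014 -1.087 -0.634
vertex 1.905 -1.585 -1.632
endloop
endfacet
facet normal 0.723 -0.646 0.245
outer loop
vertex 2.842 -0.337 -1.099
vertex 2.014 -1.087 -0.634
vertex 2.734 -0.835 -2.096
endloop
endfacet

endsolid


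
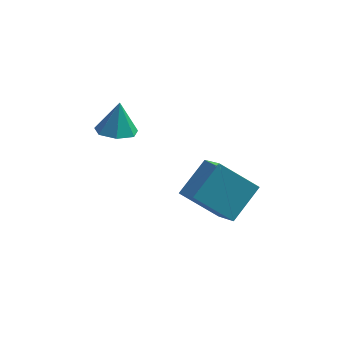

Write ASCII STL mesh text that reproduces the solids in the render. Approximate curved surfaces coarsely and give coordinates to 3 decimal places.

solid 
facet normal -0.087 -0.294 -0.952
outer loop
vertex -2.106 3.901 0.604
vertex -2.976 3.646 0.762
vertex -2.66 4.463 0.481
endloop
endfacet
facet normal 0.670 0.709 0.222
outer loop
vertex -2.106 3.901 0.604
vertex -2.66 4.463 0.481
vertex -2.844 4.094 2.218
endloop
endfacet
facet normal -0.086 -0.294 -0.952
outer loop
vertex -2.66 4.463 0.481
vertex -2.976 3.646 0.762
vertex -3.451 4.41 0.569
endloop
endfacet
facet normal -0.043 0.978 0.203
outer loop
vertex -2.66 4.463 0.481
vertex -3.451 4.41 0.569
vertex -2.844 4.094 2.218
endloop
endfacet
facet normal -0.086 -0.294 -0.952
outer loop
vertex -3.451 4.41 0.569
vertex -2.976 3.646 0.762
vertex -3.885 3.781 0.802
endloop
endfacet
facet normal -0.693 0.617 0.373
outer loop
vertex -3.451 4.41 0.569
vertex -3.885 3.781 0.802
vertex -2.844 4.094 2.218
endloop
endfacet
facet normal -0.086 -0.294 -0.952
outer loop
vertex -3.885 3.781 0.802
vertex -2.976 3.646 0.762
vertex -3.635 3.051 1.005
endloop
endfacet
facet normal -0.790 -0.103 0.604
outer loop
vertex -3.885 3.781 0.802
vertex -3.635 3.051 1.005
vertex -2.844 4.094 2.218
endloop
endfacet
facet normal -0.087 -0.293 -0.952
outer loop
vertex -3.635 3.051 1.005
vertex -2.976 3.646 0.762
vertex -2.888 2.768 1.024
endloop
endfacet
facet normal -0.261 -0.641 0.722
outer loop
vertex -3.635 3.051 1.005
vertex -2.888 2.768 1.024
vertex -2.844 4.094 2.218
endloop
endfacet
facet normal -0.086 -0.293 -0.952
outer loop
vertex -2.888 2.768 1.024
vertex -2.976 3.646 0.762
vertex -2.208 3.146 0.846
endloop
endfacet
facet normal 0.495 -0.590 0.637
outer loop
vertex -2.888 2.768 1.024
vertex -2.208 3.146 0.846
vertex -2.844 4.094 2.218
endloop
endfacet
facet normal -0.087 -0.293 -0.952
outer loop
vertex -2.208 3.146 0.846
vertex -2.976 3.646 0.762
vertex -2.106 3.901 0.604
endloop
endfacet
facet normal 0.910 0.010 0.415
outer loop
vertex -2.208 3.146 0.846
vertex -2.106 3.901 0.604
vertex -2.844 4.094 2.218
endloop
endfacet
facet normal -0.513 -0.653 -0.557
outer loop
vertex 1.952 0.774 -2.306
vertex 0.301 0.977 -1.024
vertex 1.314 2.164 -3.348
endloop
endfacet
facet normal 0.786 -0.097 -0.610
outer loop
vertex 2.319 3.443 -2.256
vertex 1.952 0.774 -2.306
vertex 1.314 2.164 -3.348
endloop
endfacet
facet normal -0.513 -0.653 -0.557
outer loop
vertex 1.314 2.164 -3.348
vertex 0.301 0.977 -1.024
vertex -0.337 2.366 -2.066
endloop
endfacet
facet normal -0.345 0.751 -0.563
outer loop
vertex -0.337 2.366 -2.066
vertex 2.319 3.443 -2.256
vertex 1.314 2.164 -3.348
endloop
endfacet
facet normal 0.345 -0.751 0.563
outer loop
vertex 1.952 0.774 -2.306
vertex 1.306 2.256 0.068
vertex 0.301 0.977 -1.024
endloop
endfacet
facet normal 0.786 -0.097 -0.610
outer loop
vertex 2.957 2.054 -1.214
vertex 1.952 0.774 -2.306
vertex 2.319 3.443 -2.256
endloop
endfacet
facet normal 0.345 -0.751 0.563
outer loop
vertex 2.957 2.054 -1.214
vertex 1.306 2.256 0.068
vertex 1.952 0.774 -2.306
endloop
endfacet
facet normal -0.786 0.097 0.610
outer loop
vertex 0.301 0.977 -1.024
vertex 1.306 2.256 0.068
vertex -0.337 2.366 -2.066
endloop
endfacet
facet normal -0.345 0.751 -0.563
outer loop
vertex 0.668 3.646 -0.974
vertex 2.319 3.443 -2.256
vertex -0.337 2.366 -2.066
endloop
endfacet
facet normal -0.786 0.097 0.610
outer loop
vertex -0.337 2.366 -2.066
vertex 1.306 2.256 0.068
vertex 0.668 3.646 -0.974
endloop
endfacet
facet normal 0.513 0.653 0.557
outer loop
vertex 0.668 3.646 -0.974
vertex 2.957 2.054 -1.214
vertex 2.319 3.443 -2.256
endloop
endfacet
facet normal 0.513 0.653 0.557
outer loop
vertex 1.306 2.256 0.068
vertex 2.957 2.054 -1.214
vertex 0.668 3.646 -0.974
endloop
endfacet

endsolid


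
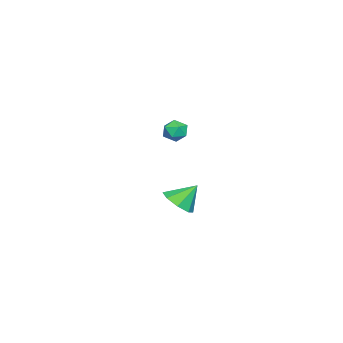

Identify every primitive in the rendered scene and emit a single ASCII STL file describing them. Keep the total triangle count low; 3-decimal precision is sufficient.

solid 
facet normal 0.318 -0.581 -0.749
outer loop
vertex -0.88 -1.503 -2.435
vertex -1.641 -1.175 -3.012
vertex -0.692 -0.874 -2.843
endloop
endfacet
facet normal 0.610 0.295 0.736
outer loop
vertex -0.88 -1.503 -2.435
vertex -0.692 -0.874 -2.843
vertex -2.119 -0.305 -1.888
endloop
endfacet
facet normal 0.318 -0.580 -0.750
outer loop
vertex -0.692 -0.874 -2.843
vertex -1.641 -1.175 -3.012
vertex -1.061 -0.421 -3.35
endloop
endfacet
facet normal 0.528 0.787 0.319
outer loop
vertex -0.692 -0.874 -2.843
vertex -1.061 -0.421 -3.35
vertex -2.119 -0.305 -1.888
endloop
endfacet
facet normal 0.318 -0.581 -0.749
outer loop
vertex -1.061 -0.421 -3.35
vertex -1.641 -1.175 -3.012
vertex -1.77 -0.411 -3.659
endloop
endfacet
facet normal 0.037 0.998 -0.052
outer loop
vertex -1.061 -0.421 -3.35
vertex -1.77 -0.411 -3.659
vertex -2.119 -0.305 -1.888
endloop
endfacet
facet normal 0.318 -0.581 -0.749
outer loop
vertex -1.77 -0.411 -3.659
vertex -1.641 -1.175 -3.012
vertex -2.403 -0.848 -3.589
endloop
endfacet
facet normal -0.573 0.804 -0.161
outer loop
vertex -1.77 -0.411 -3.659
vertex -2.403 -0.848 -3.589
vertex -2.119 -0.305 -1.888
endloop
endfacet
facet normal 0.318 -0.581 -0.749
outer loop
vertex -2.403 -0.848 -3.589
vertex -1.641 -1.175 -3.012
vertex -2.59 -1.477 -3.181
endloop
endfacet
facet normal -0.946 0.318 0.056
outer loop
vertex -2.403 -0.848 -3.589
vertex -2.59 -1.477 -3.181
vertex -2.119 -0.305 -1.888
endloop
endfacet
facet normal 0.318 -0.580 -0.750
outer loop
vertex -2.59 -1.477 -3.181
vertex -1.641 -1.175 -3.012
vertex -2.222 -1.93 -2.674
endloop
endfacet
facet normal -0.864 -0.174 0.472
outer loop
vertex -2.59 -1.477 -3.181
vertex -2.222 -1.93 -2.674
vertex -2.119 -0.305 -1.888
endloop
endfacet
facet normal 0.318 -0.581 -0.749
outer loop
vertex -2.222 -1.93 -2.674
vertex -1.641 -1.175 -3.012
vertex -1.513 -1.94 -2.365
endloop
endfacet
facet normal -0.373 -0.385 0.844
outer loop
vertex -2.222 -1.93 -2.674
vertex -1.513 -1.94 -2.365
vertex -2.119 -0.305 -1.888
endloop
endfacet
facet normal 0.318 -0.581 -0.749
outer loop
vertex -1.513 -1.94 -2.365
vertex -1.641 -1.175 -3.012
vertex -0.88 -1.503 -2.435
endloop
endfacet
facet normal 0.237 -0.190 0.953
outer loop
vertex -1.513 -1.94 -2.365
vertex -0.88 -1.503 -2.435
vertex -2.119 -0.305 -1.888
endloop
endfacet
facet normal -0.011 0.470 0.883
outer loop
vertex 2.793 0.816 4.151
vertex 2.943 0.219 4.471
vertex 3.455 0.635 4.256
endloop
endfacet
facet normal 0.192 0.913 0.361
outer loop
vertex 2.793 0.816 4.151
vertex 3.455 0.635 4.256
vertex 3.264 0.915 3.65
endloop
endfacet
facet normal -0.331 0.935 -0.126
outer loop
vertex 2.793 0.816 4.151
vertex 3.264 0.915 3.65
vertex 2.634 0.671 3.491
endloop
endfacet
facet normal -0.856 0.509 0.094
outer loop
vertex 2.793 0.816 4.151
vertex 2.634 0.671 3.491
vertex 2.435 0.242 3.998
endloop
endfacet
facet normal -0.659 0.220 0.719
outer loop
vertex 2.793 0.816 4.151
vertex 2.435 0.242 3.998
vertex 2.943 0.219 4.471
endloop
endfacet
facet normal 0.771 0.635 0.050
outer loop
vertex 3.264 0.915 3.65
vertex 3.455 0.635 4.256
vertex 3.705 0.378 3.662
endloop
endfacet
facet normal 0.441 -0.081 0.894
outer loop
vertex 3.455 0.635 4.256
vertex 2.943 0.219 4.471
vertex 3.506 -0.051 4.169
endloop
endfacet
facet normal -0.608 -0.485 0.629
outer loop
vertex 2.943 0.219 4.471
vertex 2.435 0.242 3.998
vertex 2.876 -0.295 4.01
endloop
endfacet
facet normal -0.925 -0.021 -0.380
outer loop
vertex 2.435 0.242 3.998
vertex 2.634 0.671 3.491
vertex 2.685 -0.015 3.404
endloop
endfacet
facet normal -0.074 0.671 -0.738
outer loop
vertex 2.634 0.671 3.491
vertex 3.264 0.915 3.65
vertex 3.197 0.401 3.189
endloop
endfacet
facet normal 0.856 -0.509 -0.094
outer loop
vertex 3.347 -0.196 3.509
vertex 3.705 0.378 3.662
vertex 3.506 -0.051 4.169
endloop
endfacet
facet normal 0.331 -0.935 0.126
outer loop
vertex 3.347 -0.196 3.509
vertex 3.506 -0.051 4.169
vertex 2.876 -0.295 4.01
endloop
endfacet
facet normal -0.192 -0.913 -0.361
outer loop
vertex 3.347 -0.196 3.509
vertex 2.876 -0.295 4.01
vertex 2.685 -0.015 3.404
endloop
endfacet
facet normal 0.011 -0.470 -0.883
outer loop
vertex 3.347 -0.196 3.509
vertex 2.685 -0.015 3.404
vertex 3.197 0.401 3.189
endloop
endfacet
facet normal 0.659 -0.220 -0.719
outer loop
vertex 3.347 -0.196 3.509
vertex 3.197 0.401 3.189
vertex 3.705 0.378 3.662
endloop
endfacet
facet normal 0.925 0.021 0.380
outer loop
vertex 3.506 -0.051 4.169
vertex 3.705 0.378 3.662
vertex 3.455 0.635 4.256
endloop
endfacet
facet normal 0.074 -0.671 0.738
outer loop
vertex 2.876 -0.295 4.01
vertex 3.506 -0.051 4.169
vertex 2.943 0.219 4.471
endloop
endfacet
facet normal -0.771 -0.635 -0.050
outer loop
vertex 2.685 -0.015 3.404
vertex 2.876 -0.295 4.01
vertex 2.435 0.242 3.998
endloop
endfacet
facet normal -0.441 0.081 -0.894
outer loop
vertex 3.197 0.401 3.189
vertex 2.685 -0.015 3.404
vertex 2.634 0.671 3.491
endloop
endfacet
facet normal 0.608 0.485 -0.629
outer loop
vertex 3.705 0.378 3.662
vertex 3.197 0.401 3.189
vertex 3.264 0.915 3.65
endloop
endfacet

endsolid


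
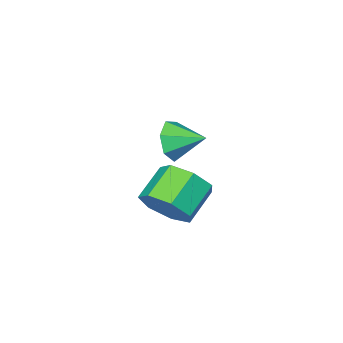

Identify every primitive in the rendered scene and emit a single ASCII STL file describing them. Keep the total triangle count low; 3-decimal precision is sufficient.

solid 
facet normal 0.798 0.218 -0.562
outer loop
vertex 5.239 0.421 0.181
vertex 4.615 0.557 -0.653
vertex 4.922 1.266 0.058
endloop
endfacet
facet normal 0.492 0.303 0.816
outer loop
vertex 5.239 0.421 0.181
vertex 4.922 1.266 0.058
vertex 4.009 0.087 1.046
endloop
endfacet
facet normal 0.492 0.303 0.816
outer loop
vertex 4.009 0.087 1.046
vertex 4.922 1.266 0.058
vertex 3.693 0.932 0.923
endloop
endfacet
facet normal -0.798 -0.217 0.562
outer loop
vertex 4.009 0.087 1.046
vertex 3.693 0.932 0.923
vertex 3.385 0.223 0.213
endloop
endfacet
facet normal 0.798 0.218 -0.562
outer loop
vertex 4.922 1.266 0.058
vertex 4.615 0.557 -0.653
vertex 4.374 1.578 -0.6
endloop
endfacet
facet normal 0.036 0.914 0.404
outer loop
vertex 4.922 1.266 0.058
vertex 4.374 1.578 -0.6
vertex 3.693 0.932 0.923
endloop
endfacet
facet normal 0.036 0.914 0.404
outer loop
vertex 3.693 0.932 0.923
vertex 4.374 1.578 -0.6
vertex 3.145 1.244 0.265
endloop
endfacet
facet normal -0.798 -0.216 0.562
outer loop
vertex 3.693 0.932 0.923
vertex 3.145 1.244 0.265
vertex 3.385 0.223 0.213
endloop
endfacet
facet normal 0.798 0.218 -0.562
outer loop
vertex 4.374 1.578 -0.6
vertex 4.615 0.557 -0.653
vertex 4.007 1.12 -1.298
endloop
endfacet
facet normal -0.448 0.837 -0.314
outer loop
vertex 4.374 1.578 -0.6
vertex 4.007 1.12 -1.298
vertex 3.145 1.244 0.265
endloop
endfacet
facet normal -0.448 0.837 -0.313
outer loop
vertex 3.145 1.244 0.265
vertex 4.007 1.12 -1.298
vertex 2.778 0.787 -0.432
endloop
endfacet
facet normal -0.798 -0.216 0.562
outer loop
vertex 3.145 1.244 0.265
vertex 2.778 0.787 -0.432
vertex 3.385 0.223 0.213
endloop
endfacet
facet normal 0.798 0.218 -0.562
outer loop
vertex 4.007 1.12 -1.298
vertex 4.615 0.557 -0.653
vertex 4.098 0.239 -1.51
endloop
endfacet
facet normal -0.594 0.130 -0.794
outer loop
vertex 4.007 1.12 -1.298
vertex 4.098 0.239 -1.51
vertex 2.778 0.787 -0.432
endloop
endfacet
facet normal -0.594 0.130 -0.794
outer loop
vertex 2.778 0.787 -0.432
vertex 4.098 0.239 -1.51
vertex 2.868 -0.095 -0.644
endloop
endfacet
facet normal -0.798 -0.217 0.562
outer loop
vertex 2.778 0.787 -0.432
vertex 2.868 -0.095 -0.644
vertex 3.385 0.223 0.213
endloop
endfacet
facet normal 0.799 0.216 -0.562
outer loop
vertex 4.098 0.239 -1.51
vertex 4.615 0.557 -0.653
vertex 4.577 -0.403 -1.076
endloop
endfacet
facet normal -0.293 -0.676 -0.676
outer loop
vertex 4.098 0.239 -1.51
vertex 4.577 -0.403 -1.076
vertex 2.868 -0.095 -0.644
endloop
endfacet
facet normal -0.293 -0.675 -0.677
outer loop
vertex 2.868 -0.095 -0.644
vertex 4.577 -0.403 -1.076
vertex 3.348 -0.737 -0.211
endloop
endfacet
facet normal -0.798 -0.218 0.562
outer loop
vertex 2.868 -0.095 -0.644
vertex 3.348 -0.737 -0.211
vertex 3.385 0.223 0.213
endloop
endfacet
facet normal 0.798 0.216 -0.562
outer loop
vertex 4.577 -0.403 -1.076
vertex 4.615 0.557 -0.653
vertex 5.085 -0.322 -0.324
endloop
endfacet
facet normal 0.229 -0.972 -0.050
outer loop
vertex 4.577 -0.403 -1.076
vertex 5.085 -0.322 -0.324
vertex 3.348 -0.737 -0.211
endloop
endfacet
facet normal 0.229 -0.972 -0.050
outer loop
vertex 3.348 -0.737 -0.211
vertex 5.085 -0.322 -0.324
vertex 3.856 -0.656 0.542
endloop
endfacet
facet normal -0.798 -0.217 0.562
outer loop
vertex 3.348 -0.737 -0.211
vertex 3.856 -0.656 0.542
vertex 3.385 0.223 0.213
endloop
endfacet
facet normal 0.798 0.217 -0.562
outer loop
vertex 5.085 -0.322 -0.324
vertex 4.615 0.557 -0.653
vertex 5.239 0.421 0.181
endloop
endfacet
facet normal 0.579 -0.537 0.614
outer loop
vertex 5.085 -0.322 -0.324
vertex 5.239 0.421 0.181
vertex 3.856 -0.656 0.542
endloop
endfacet
facet normal 0.578 -0.536 0.615
outer loop
vertex 3.856 -0.656 0.542
vertex 5.239 0.421 0.181
vertex 4.009 0.087 1.046
endloop
endfacet
facet normal -0.798 -0.217 0.562
outer loop
vertex 3.856 -0.656 0.542
vertex 4.009 0.087 1.046
vertex 3.385 0.223 0.213
endloop
endfacet
facet normal 0.457 -0.836 -0.304
outer loop
vertex 1.108 -3.297 -1.412
vertex 0.826 -3.747 -0.6
vertex 0.364 -3.69 -1.451
endloop
endfacet
facet normal -0.332 0.692 -0.641
outer loop
vertex 1.108 -3.297 -1.412
vertex 0.364 -3.69 -1.451
vertex 0.194 -2.593 -0.18
endloop
endfacet
facet normal 0.458 -0.835 -0.305
outer loop
vertex 0.364 -3.69 -1.451
vertex 0.826 -3.747 -0.6
vertex -0.031 -4.126 -0.849
endloop
endfacet
facet normal -0.883 0.291 -0.369
outer loop
vertex 0.364 -3.69 -1.451
vertex -0.031 -4.126 -0.849
vertex 0.194 -2.593 -0.18
endloop
endfacet
facet normal 0.458 -0.836 -0.303
outer loop
vertex -0.031 -4.126 -0.849
vertex 0.826 -3.747 -0.6
vertex 0.218 -4.276 -0.059
endloop
endfacet
facet normal -0.953 0.008 0.302
outer loop
vertex -0.031 -4.126 -0.849
vertex 0.218 -4.276 -0.059
vertex 0.194 -2.593 -0.18
endloop
endfacet
facet normal 0.458 -0.836 -0.303
outer loop
vertex 0.218 -4.276 -0.059
vertex 0.826 -3.747 -0.6
vertex 0.926 -4.027 0.323
endloop
endfacet
facet normal -0.489 0.056 0.870
outer loop
vertex 0.218 -4.276 -0.059
vertex 0.926 -4.027 0.323
vertex 0.194 -2.593 -0.18
endloop
endfacet
facet normal 0.457 -0.836 -0.303
outer loop
vertex 0.926 -4.027 0.323
vertex 0.826 -3.747 -0.6
vertex 1.558 -3.568 0.011
endloop
endfacet
facet normal 0.158 0.398 0.904
outer loop
vertex 0.926 -4.027 0.323
vertex 1.558 -3.568 0.011
vertex 0.194 -2.593 -0.18
endloop
endfacet
facet normal 0.458 -0.835 -0.305
outer loop
vertex 1.558 -3.568 0.011
vertex 0.826 -3.747 -0.6
vertex 1.639 -3.242 -0.761
endloop
endfacet
facet normal 0.502 0.777 0.381
outer loop
vertex 1.558 -3.568 0.011
vertex 1.639 -3.242 -0.761
vertex 0.194 -2.593 -0.18
endloop
endfacet
facet normal 0.459 -0.835 -0.304
outer loop
vertex 1.639 -3.242 -0.761
vertex 0.826 -3.747 -0.6
vertex 1.108 -3.297 -1.412
endloop
endfacet
facet normal 0.284 0.908 -0.308
outer loop
vertex 1.639 -3.242 -0.761
vertex 1.108 -3.297 -1.412
vertex 0.194 -2.593 -0.18
endloop
endfacet

endsolid


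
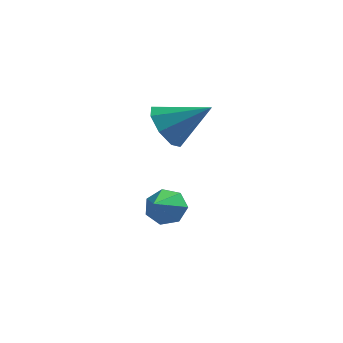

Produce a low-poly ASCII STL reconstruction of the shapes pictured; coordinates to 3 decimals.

solid 
facet normal -0.834 -0.123 -0.538
outer loop
vertex 2.972 2.322 0.891
vertex 2.404 2.523 1.726
vertex 2.81 3.089 0.967
endloop
endfacet
facet normal 0.830 0.226 -0.509
outer loop
vertex 2.972 2.322 0.891
vertex 2.81 3.089 0.967
vertex 3.996 2.757 2.754
endloop
endfacet
facet normal -0.834 -0.123 -0.538
outer loop
vertex 2.81 3.089 0.967
vertex 2.404 2.523 1.726
vertex 2.41 3.525 1.488
endloop
endfacet
facet normal 0.566 0.792 -0.228
outer loop
vertex 2.81 3.089 0.967
vertex 2.41 3.525 1.488
vertex 3.996 2.757 2.754
endloop
endfacet
facet normal -0.834 -0.123 -0.538
outer loop
vertex 2.41 3.525 1.488
vertex 2.404 2.523 1.726
vertex 2.006 3.375 2.148
endloop
endfacet
facet normal 0.188 0.926 0.326
outer loop
vertex 2.41 3.525 1.488
vertex 2.006 3.375 2.148
vertex 3.996 2.757 2.754
endloop
endfacet
facet normal -0.834 -0.123 -0.538
outer loop
vertex 2.006 3.375 2.148
vertex 2.404 2.523 1.726
vertex 1.835 2.725 2.561
endloop
endfacet
facet normal -0.082 0.550 0.831
outer loop
vertex 2.006 3.375 2.148
vertex 1.835 2.725 2.561
vertex 3.996 2.757 2.754
endloop
endfacet
facet normal -0.834 -0.122 -0.539
outer loop
vertex 1.835 2.725 2.561
vertex 2.404 2.523 1.726
vertex 1.997 1.957 2.484
endloop
endfacet
facet normal -0.087 -0.117 0.989
outer loop
vertex 1.835 2.725 2.561
vertex 1.997 1.957 2.484
vertex 3.996 2.757 2.754
endloop
endfacet
facet normal -0.834 -0.122 -0.539
outer loop
vertex 1.997 1.957 2.484
vertex 2.404 2.523 1.726
vertex 2.397 1.521 1.964
endloop
endfacet
facet normal 0.177 -0.683 0.709
outer loop
vertex 1.997 1.957 2.484
vertex 2.397 1.521 1.964
vertex 3.996 2.757 2.754
endloop
endfacet
facet normal -0.834 -0.122 -0.538
outer loop
vertex 2.397 1.521 1.964
vertex 2.404 2.523 1.726
vertex 2.801 1.672 1.304
endloop
endfacet
facet normal 0.556 -0.817 0.153
outer loop
vertex 2.397 1.521 1.964
vertex 2.801 1.672 1.304
vertex 3.996 2.757 2.754
endloop
endfacet
facet normal -0.834 -0.122 -0.538
outer loop
vertex 2.801 1.672 1.304
vertex 2.404 2.523 1.726
vertex 2.972 2.322 0.891
endloop
endfacet
facet normal 0.826 -0.441 -0.351
outer loop
vertex 2.801 1.672 1.304
vertex 2.972 2.322 0.891
vertex 3.996 2.757 2.754
endloop
endfacet
facet normal 0.075 0.832 -0.550
outer loop
vertex 2.805 3.093 -1.89
vertex 2.352 2.745 -2.478
vertex 2.102 3.191 -1.837
endloop
endfacet
facet normal 0.096 0.154 0.983
outer loop
vertex 2.805 3.093 -1.89
vertex 2.102 3.191 -1.837
vertex 2.228 1.355 -1.562
endloop
endfacet
facet normal 0.075 0.832 -0.550
outer loop
vertex 2.102 3.191 -1.837
vertex 2.352 2.745 -2.478
vertex 1.588 2.953 -2.267
endloop
endfacet
facet normal -0.658 0.067 0.750
outer loop
vertex 2.102 3.191 -1.837
vertex 1.588 2.953 -2.267
vertex 2.228 1.355 -1.562
endloop
endfacet
facet normal 0.075 0.833 -0.548
outer loop
vertex 1.588 2.953 -2.267
vertex 2.352 2.745 -2.478
vertex 1.649 2.559 -2.857
endloop
endfacet
facet normal -0.939 -0.323 0.119
outer loop
vertex 1.588 2.953 -2.267
vertex 1.649 2.559 -2.857
vertex 2.228 1.355 -1.562
endloop
endfacet
facet normal 0.076 0.833 -0.549
outer loop
vertex 1.649 2.559 -2.857
vertex 2.352 2.745 -2.478
vertex 2.24 2.305 -3.161
endloop
endfacet
facet normal -0.535 -0.725 -0.435
outer loop
vertex 1.649 2.559 -2.857
vertex 2.24 2.305 -3.161
vertex 2.228 1.355 -1.562
endloop
endfacet
facet normal 0.074 0.833 -0.549
outer loop
vertex 2.24 2.305 -3.161
vertex 2.352 2.745 -2.478
vertex 2.916 2.383 -2.951
endloop
endfacet
facet normal 0.249 -0.833 -0.493
outer loop
vertex 2.24 2.305 -3.161
vertex 2.916 2.383 -2.951
vertex 2.228 1.355 -1.562
endloop
endfacet
facet normal 0.074 0.833 -0.549
outer loop
vertex 2.916 2.383 -2.951
vertex 2.352 2.745 -2.478
vertex 3.167 2.733 -2.386
endloop
endfacet
facet normal 0.823 -0.568 -0.013
outer loop
vertex 2.916 2.383 -2.951
vertex 3.167 2.733 -2.386
vertex 2.228 1.355 -1.562
endloop
endfacet
facet normal 0.074 0.832 -0.550
outer loop
vertex 3.167 2.733 -2.386
vertex 2.352 2.745 -2.478
vertex 2.805 3.093 -1.89
endloop
endfacet
facet normal 0.754 -0.129 0.644
outer loop
vertex 3.167 2.733 -2.386
vertex 2.805 3.093 -1.89
vertex 2.228 1.355 -1.562
endloop
endfacet

endsolid


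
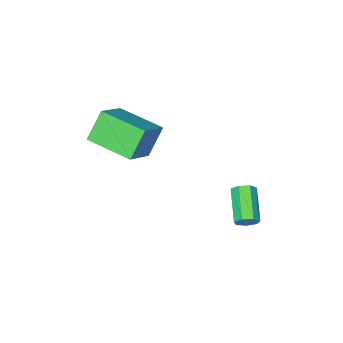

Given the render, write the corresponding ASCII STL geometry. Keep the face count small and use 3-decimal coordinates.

solid 
facet normal -0.549 -0.083 0.832
outer loop
vertex 1.872 -4.18 4.319
vertex 1.156 -2.128 4.051
vertex 0.456 -4.804 3.322
endloop
endfacet
facet normal 0.327 -0.937 0.122
outer loop
vertex 1.324 -4.672 2.009
vertex 1.872 -4.18 4.319
vertex 0.456 -4.804 3.322
endloop
endfacet
facet normal -0.549 -0.083 0.832
outer loop
vertex 0.456 -4.804 3.322
vertex 1.156 -2.128 4.051
vertex -0.259 -2.751 3.055
endloop
endfacet
facet normal -0.769 -0.338 -0.542
outer loop
vertex -0.259 -2.751 3.055
vertex 1.324 -4.672 2.009
vertex 0.456 -4.804 3.322
endloop
endfacet
facet normal 0.769 0.339 0.542
outer loop
vertex 1.872 -4.18 4.319
vertex 2.024 -1.996 2.738
vertex 1.156 -2.128 4.051
endloop
endfacet
facet normal 0.327 -0.937 0.122
outer loop
vertex 2.739 -4.049 3.005
vertex 1.872 -4.18 4.319
vertex 1.324 -4.672 2.009
endloop
endfacet
facet normal 0.770 0.338 0.542
outer loop
vertex 2.739 -4.049 3.005
vertex 2.024 -1.996 2.738
vertex 1.872 -4.18 4.319
endloop
endfacet
facet normal -0.327 0.937 -0.122
outer loop
vertex 1.156 -2.128 4.051
vertex 2.024 -1.996 2.738
vertex -0.259 -2.751 3.055
endloop
endfacet
facet normal -0.769 -0.339 -0.541
outer loop
vertex 0.608 -2.62 1.741
vertex 1.324 -4.672 2.009
vertex -0.259 -2.751 3.055
endloop
endfacet
facet normal -0.327 0.937 -0.122
outer loop
vertex -0.259 -2.751 3.055
vertex 2.024 -1.996 2.738
vertex 0.608 -2.62 1.741
endloop
endfacet
facet normal 0.549 0.083 -0.832
outer loop
vertex 0.608 -2.62 1.741
vertex 2.739 -4.049 3.005
vertex 1.324 -4.672 2.009
endloop
endfacet
facet normal 0.549 0.083 -0.832
outer loop
vertex 2.024 -1.996 2.738
vertex 2.739 -4.049 3.005
vertex 0.608 -2.62 1.741
endloop
endfacet
facet normal 0.490 0.729 -0.478
outer loop
vertex -0.827 1.443 -0.777
vertex -1.099 1.826 -0.472
vertex -0.612 1.572 -0.36
endloop
endfacet
facet normal 0.751 -0.632 -0.192
outer loop
vertex -0.827 1.443 -0.777
vertex -0.612 1.572 -0.36
vertex -1.67 0.19 0.048
endloop
endfacet
facet normal 0.751 -0.632 -0.191
outer loop
vertex -1.67 0.19 0.048
vertex -0.612 1.572 -0.36
vertex -1.455 0.32 0.464
endloop
endfacet
facet normal -0.491 -0.727 0.481
outer loop
vertex -1.67 0.19 0.048
vertex -1.455 0.32 0.464
vertex -1.941 0.574 0.352
endloop
endfacet
facet normal 0.490 0.728 -0.480
outer loop
vertex -0.612 1.572 -0.36
vertex -1.099 1.826 -0.472
vertex -0.764 1.893 -0.028
endloop
endfacet
facet normal 0.814 -0.185 0.551
outer loop
vertex -0.612 1.572 -0.36
vertex -0.764 1.893 -0.028
vertex -1.455 0.32 0.464
endloop
endfacet
facet normal 0.814 -0.185 0.551
outer loop
vertex -1.455 0.32 0.464
vertex -0.764 1.893 -0.028
vertex -1.607 0.641 0.796
endloop
endfacet
facet normal -0.491 -0.728 0.479
outer loop
vertex -1.455 0.32 0.464
vertex -1.607 0.641 0.796
vertex -1.941 0.574 0.352
endloop
endfacet
facet normal 0.489 0.729 -0.479
outer loop
vertex -0.764 1.893 -0.028
vertex -1.099 1.826 -0.472
vertex -1.168 2.163 -0.03
endloop
endfacet
facet normal 0.263 0.400 0.878
outer loop
vertex -0.764 1.893 -0.028
vertex -1.168 2.163 -0.03
vertex -1.607 0.641 0.796
endloop
endfacet
facet normal 0.264 0.400 0.878
outer loop
vertex -1.607 0.641 0.796
vertex -1.168 2.163 -0.03
vertex -2.01 0.911 0.794
endloop
endfacet
facet normal -0.490 -0.728 0.479
outer loop
vertex -1.607 0.641 0.796
vertex -2.01 0.911 0.794
vertex -1.941 0.574 0.352
endloop
endfacet
facet normal 0.492 0.728 -0.478
outer loop
vertex -1.168 2.163 -0.03
vertex -1.099 1.826 -0.472
vertex -1.519 2.18 -0.365
endloop
endfacet
facet normal -0.486 0.684 0.544
outer loop
vertex -1.168 2.163 -0.03
vertex -1.519 2.18 -0.365
vertex -2.01 0.911 0.794
endloop
endfacet
facet normal -0.486 0.684 0.543
outer loop
vertex -2.01 0.911 0.794
vertex -1.519 2.18 -0.365
vertex -2.362 0.927 0.459
endloop
endfacet
facet normal -0.489 -0.729 0.479
outer loop
vertex -2.01 0.911 0.794
vertex -2.362 0.927 0.459
vertex -1.941 0.574 0.352
endloop
endfacet
facet normal 0.491 0.727 -0.480
outer loop
vertex -1.519 2.18 -0.365
vertex -1.099 1.826 -0.472
vertex -1.554 1.93 -0.78
endloop
endfacet
facet normal -0.869 0.453 -0.200
outer loop
vertex -1.519 2.18 -0.365
vertex -1.554 1.93 -0.78
vertex -2.362 0.927 0.459
endloop
endfacet
facet normal -0.869 0.454 -0.199
outer loop
vertex -2.362 0.927 0.459
vertex -1.554 1.93 -0.78
vertex -2.397 0.678 0.044
endloop
endfacet
facet normal -0.490 -0.729 0.479
outer loop
vertex -2.362 0.927 0.459
vertex -2.397 0.678 0.044
vertex -1.941 0.574 0.352
endloop
endfacet
facet normal 0.490 0.729 -0.478
outer loop
vertex -1.554 1.93 -0.78
vertex -1.099 1.826 -0.472
vertex -1.246 1.602 -0.964
endloop
endfacet
facet normal -0.599 -0.118 -0.792
outer loop
vertex -1.554 1.93 -0.78
vertex -1.246 1.602 -0.964
vertex -2.397 0.678 0.044
endloop
endfacet
facet normal -0.598 -0.119 -0.792
outer loop
vertex -2.397 0.678 0.044
vertex -1.246 1.602 -0.964
vertex -2.089 0.35 -0.139
endloop
endfacet
facet normal -0.490 -0.728 0.480
outer loop
vertex -2.397 0.678 0.044
vertex -2.089 0.35 -0.139
vertex -1.941 0.574 0.352
endloop
endfacet
facet normal 0.490 0.729 -0.478
outer loop
vertex -1.246 1.602 -0.964
vertex -1.099 1.826 -0.472
vertex -0.827 1.443 -0.777
endloop
endfacet
facet normal 0.123 -0.603 -0.788
outer loop
vertex -1.246 1.602 -0.964
vertex -0.827 1.443 -0.777
vertex -2.089 0.35 -0.139
endloop
endfacet
facet normal 0.122 -0.602 -0.789
outer loop
vertex -2.089 0.35 -0.139
vertex -0.827 1.443 -0.777
vertex -1.67 0.19 0.048
endloop
endfacet
facet normal -0.492 -0.727 0.480
outer loop
vertex -2.089 0.35 -0.139
vertex -1.67 0.19 0.048
vertex -1.941 0.574 0.352
endloop
endfacet

endsolid


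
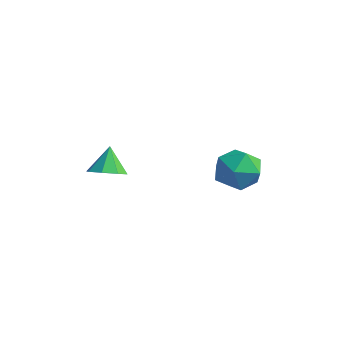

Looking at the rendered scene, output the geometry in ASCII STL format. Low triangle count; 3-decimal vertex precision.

solid 
facet normal 0.317 -0.463 -0.828
outer loop
vertex -2.629 -2.429 -3.077
vertex -3.476 -2.283 -3.483
vertex -2.659 -1.8 -3.44
endloop
endfacet
facet normal 0.654 0.401 0.641
outer loop
vertex -2.629 -2.429 -3.077
vertex -2.659 -1.8 -3.44
vertex -3.944 -1.597 -2.257
endloop
endfacet
facet normal 0.317 -0.462 -0.828
outer loop
vertex -2.659 -1.8 -3.44
vertex -3.476 -2.283 -3.483
vertex -3.167 -1.453 -3.828
endloop
endfacet
facet normal 0.391 0.879 0.274
outer loop
vertex -2.659 -1.8 -3.44
vertex -3.167 -1.453 -3.828
vertex -3.944 -1.597 -2.257
endloop
endfacet
facet normal 0.317 -0.462 -0.828
outer loop
vertex -3.167 -1.453 -3.828
vertex -3.476 -2.283 -3.483
vertex -3.856 -1.593 -4.014
endloop
endfacet
facet normal -0.197 0.980 -0.008
outer loop
vertex -3.167 -1.453 -3.828
vertex -3.856 -1.593 -4.014
vertex -3.944 -1.597 -2.257
endloop
endfacet
facet normal 0.316 -0.463 -0.828
outer loop
vertex -3.856 -1.593 -4.014
vertex -3.476 -2.283 -3.483
vertex -4.322 -2.136 -3.888
endloop
endfacet
facet normal -0.763 0.646 -0.037
outer loop
vertex -3.856 -1.593 -4.014
vertex -4.322 -2.136 -3.888
vertex -3.944 -1.597 -2.257
endloop
endfacet
facet normal 0.316 -0.463 -0.828
outer loop
vertex -4.322 -2.136 -3.888
vertex -3.476 -2.283 -3.483
vertex -4.293 -2.766 -3.525
endloop
endfacet
facet normal -0.977 0.072 0.203
outer loop
vertex -4.322 -2.136 -3.888
vertex -4.293 -2.766 -3.525
vertex -3.944 -1.597 -2.257
endloop
endfacet
facet normal 0.316 -0.463 -0.828
outer loop
vertex -4.293 -2.766 -3.525
vertex -3.476 -2.283 -3.483
vertex -3.784 -3.112 -3.137
endloop
endfacet
facet normal -0.712 -0.407 0.571
outer loop
vertex -4.293 -2.766 -3.525
vertex -3.784 -3.112 -3.137
vertex -3.944 -1.597 -2.257
endloop
endfacet
facet normal 0.316 -0.463 -0.828
outer loop
vertex -3.784 -3.112 -3.137
vertex -3.476 -2.283 -3.483
vertex -3.095 -2.972 -2.952
endloop
endfacet
facet normal -0.126 -0.508 0.852
outer loop
vertex -3.784 -3.112 -3.137
vertex -3.095 -2.972 -2.952
vertex -3.944 -1.597 -2.257
endloop
endfacet
facet normal 0.317 -0.463 -0.828
outer loop
vertex -3.095 -2.972 -2.952
vertex -3.476 -2.283 -3.483
vertex -2.629 -2.429 -3.077
endloop
endfacet
facet normal 0.439 -0.174 0.881
outer loop
vertex -3.095 -2.972 -2.952
vertex -2.629 -2.429 -3.077
vertex -3.944 -1.597 -2.257
endloop
endfacet
facet normal -0.026 0.673 0.739
outer loop
vertex 2.29 1.505 -1.817
vertex 1.191 1.061 -1.451
vertex 2.238 0.588 -0.983
endloop
endfacet
facet normal 0.647 0.493 0.582
outer loop
vertex 2.29 1.505 -1.817
vertex 2.238 0.588 -0.983
vertex 3.082 0.553 -1.892
endloop
endfacet
facet normal 0.760 0.641 -0.106
outer loop
vertex 2.29 1.505 -1.817
vertex 3.082 0.553 -1.892
vertex 2.557 1.005 -2.921
endloop
endfacet
facet normal 0.158 0.913 -0.375
outer loop
vertex 2.29 1.505 -1.817
vertex 2.557 1.005 -2.921
vertex 1.388 1.319 -2.649
endloop
endfacet
facet normal -0.328 0.933 0.147
outer loop
vertex 2.29 1.505 -1.817
vertex 1.388 1.319 -2.649
vertex 1.191 1.061 -1.451
endloop
endfacet
facet normal 0.712 -0.213 0.669
outer loop
vertex 3.082 0.553 -1.892
vertex 2.238 0.588 -0.983
vertex 2.472 -0.479 -1.571
endloop
endfacet
facet normal -0.376 0.080 0.923
outer loop
vertex 2.238 0.588 -0.983
vertex 1.191 1.061 -1.451
vertex 1.303 -0.165 -1.299
endloop
endfacet
facet normal -0.865 0.501 -0.034
outer loop
vertex 1.191 1.061 -1.451
vertex 1.388 1.319 -2.649
vertex 0.778 0.287 -2.328
endloop
endfacet
facet normal -0.079 0.468 -0.880
outer loop
vertex 1.388 1.319 -2.649
vertex 2.557 1.005 -2.921
vertex 1.622 0.252 -3.237
endloop
endfacet
facet normal 0.895 0.027 -0.445
outer loop
vertex 2.557 1.005 -2.921
vertex 3.082 0.553 -1.892
vertex 2.669 -0.221 -2.769
endloop
endfacet
facet normal -0.158 -0.913 0.375
outer loop
vertex 1.57 -0.665 -2.403
vertex 2.472 -0.479 -1.571
vertex 1.303 -0.165 -1.299
endloop
endfacet
facet normal -0.760 -0.641 0.106
outer loop
vertex 1.57 -0.665 -2.403
vertex 1.303 -0.165 -1.299
vertex 0.778 0.287 -2.328
endloop
endfacet
facet normal -0.647 -0.493 -0.582
outer loop
vertex 1.57 -0.665 -2.403
vertex 0.778 0.287 -2.328
vertex 1.622 0.252 -3.237
endloop
endfacet
facet normal 0.026 -0.673 -0.739
outer loop
vertex 1.57 -0.665 -2.403
vertex 1.622 0.252 -3.237
vertex 2.669 -0.221 -2.769
endloop
endfacet
facet normal 0.328 -0.933 -0.147
outer loop
vertex 1.57 -0.665 -2.403
vertex 2.669 -0.221 -2.769
vertex 2.472 -0.479 -1.571
endloop
endfacet
facet normal 0.079 -0.468 0.880
outer loop
vertex 1.303 -0.165 -1.299
vertex 2.472 -0.479 -1.571
vertex 2.238 0.588 -0.983
endloop
endfacet
facet normal -0.895 -0.027 0.445
outer loop
vertex 0.778 0.287 -2.328
vertex 1.303 -0.165 -1.299
vertex 1.191 1.061 -1.451
endloop
endfacet
facet normal -0.712 0.213 -0.669
outer loop
vertex 1.622 0.252 -3.237
vertex 0.778 0.287 -2.328
vertex 1.388 1.319 -2.649
endloop
endfacet
facet normal 0.376 -0.080 -0.923
outer loop
vertex 2.669 -0.221 -2.769
vertex 1.622 0.252 -3.237
vertex 2.557 1.005 -2.921
endloop
endfacet
facet normal 0.865 -0.501 0.034
outer loop
vertex 2.472 -0.479 -1.571
vertex 2.669 -0.221 -2.769
vertex 3.082 0.553 -1.892
endloop
endfacet

endsolid
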